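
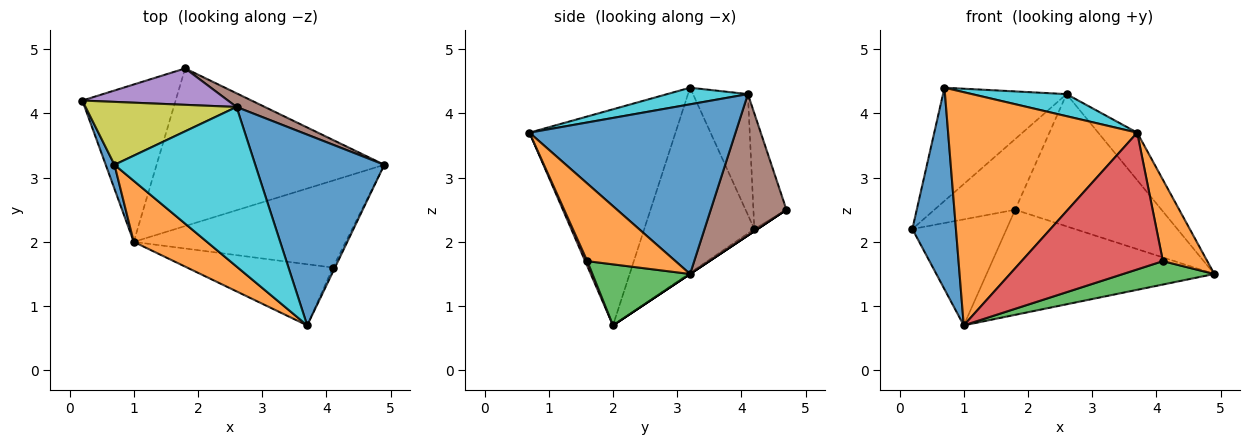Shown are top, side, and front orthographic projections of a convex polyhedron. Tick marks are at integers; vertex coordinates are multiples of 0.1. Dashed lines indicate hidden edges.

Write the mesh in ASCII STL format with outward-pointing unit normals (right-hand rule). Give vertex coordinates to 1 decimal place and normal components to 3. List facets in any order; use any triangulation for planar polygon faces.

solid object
 facet normal 0.787 0.149 0.599
  outer loop
   vertex 2.6 4.1 4.3
   vertex 3.7 0.7 3.7
   vertex 4.9 3.2 1.5
  endloop
 endfacet
 facet normal 0.893 -0.449 -0.024
  outer loop
   vertex 4.1 1.6 1.7
   vertex 4.9 3.2 1.5
   vertex 3.7 0.7 3.7
  endloop
 endfacet
 facet normal 0.268 -0.250 -0.930
  outer loop
   vertex 4.1 1.6 1.7
   vertex 1.0 2.0 0.7
   vertex 4.9 3.2 1.5
  endloop
 endfacet
 facet normal 0.014 -0.913 -0.408
  outer loop
   vertex 4.1 1.6 1.7
   vertex 3.7 0.7 3.7
   vertex 1.0 2.0 0.7
  endloop
 endfacet
 facet normal -0.342 0.835 0.430
  outer loop
   vertex 1.8 4.7 2.5
   vertex 0.2 4.2 2.2
   vertex 2.6 4.1 4.3
  endloop
 endfacet
 facet normal 0.457 0.884 0.091
  outer loop
   vertex 1.8 4.7 2.5
   vertex 2.6 4.1 4.3
   vertex 4.9 3.2 1.5
  endloop
 endfacet
 facet normal -0.019 0.558 -0.829
  outer loop
   vertex 1.8 4.7 2.5
   vertex 1.0 2.0 0.7
   vertex 0.2 4.2 2.2
  endloop
 endfacet
 facet normal 0.000 0.555 -0.832
  outer loop
   vertex 1.8 4.7 2.5
   vertex 4.9 3.2 1.5
   vertex 1.0 2.0 0.7
  endloop
 endfacet
 facet normal -0.362 0.815 0.453
  outer loop
   vertex 0.7 3.2 4.4
   vertex 2.6 4.1 4.3
   vertex 0.2 4.2 2.2
  endloop
 endfacet
 facet normal 0.116 -0.136 0.984
  outer loop
   vertex 0.7 3.2 4.4
   vertex 3.7 0.7 3.7
   vertex 2.6 4.1 4.3
  endloop
 endfacet
 facet normal -0.929 -0.368 0.044
  outer loop
   vertex 0.7 3.2 4.4
   vertex 0.2 4.2 2.2
   vertex 1.0 2.0 0.7
  endloop
 endfacet
 facet normal -0.599 -0.775 0.203
  outer loop
   vertex 0.7 3.2 4.4
   vertex 1.0 2.0 0.7
   vertex 3.7 0.7 3.7
  endloop
 endfacet
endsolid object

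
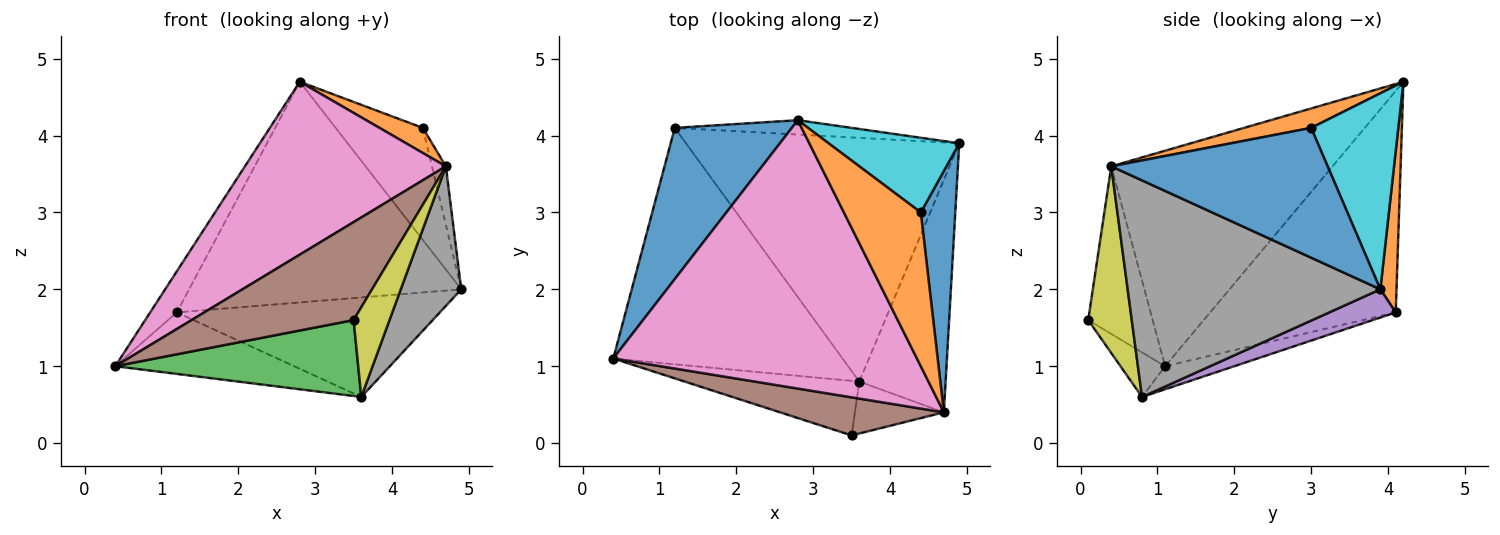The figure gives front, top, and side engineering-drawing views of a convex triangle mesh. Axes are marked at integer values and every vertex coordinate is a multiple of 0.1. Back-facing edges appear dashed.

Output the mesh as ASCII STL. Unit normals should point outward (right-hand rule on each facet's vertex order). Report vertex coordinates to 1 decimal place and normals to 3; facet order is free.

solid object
 facet normal -0.877 0.126 0.464
  outer loop
   vertex 1.2 4.1 1.7
   vertex 0.4 1.1 1.0
   vertex 2.8 4.2 4.7
  endloop
 endfacet
 facet normal 0.059 0.996 -0.065
  outer loop
   vertex 1.2 4.1 1.7
   vertex 2.8 4.2 4.7
   vertex 4.9 3.9 2.0
  endloop
 endfacet
 facet normal -0.147 -0.803 -0.577
  outer loop
   vertex 3.6 0.8 0.6
   vertex 3.5 0.1 1.6
   vertex 0.4 1.1 1.0
  endloop
 endfacet
 facet normal -0.097 0.251 -0.963
  outer loop
   vertex 3.6 0.8 0.6
   vertex 0.4 1.1 1.0
   vertex 1.2 4.1 1.7
  endloop
 endfacet
 facet normal 0.095 0.376 -0.922
  outer loop
   vertex 3.6 0.8 0.6
   vertex 1.2 4.1 1.7
   vertex 4.9 3.9 2.0
  endloop
 endfacet
 facet normal -0.348 -0.874 0.340
  outer loop
   vertex 4.7 0.4 3.6
   vertex 0.4 1.1 1.0
   vertex 3.5 0.1 1.6
  endloop
 endfacet
 facet normal -0.512 -0.465 0.722
  outer loop
   vertex 4.7 0.4 3.6
   vertex 2.8 4.2 4.7
   vertex 0.4 1.1 1.0
  endloop
 endfacet
 facet normal 0.907 -0.217 -0.361
  outer loop
   vertex 4.7 0.4 3.6
   vertex 3.6 0.8 0.6
   vertex 4.9 3.9 2.0
  endloop
 endfacet
 facet normal 0.724 -0.597 -0.345
  outer loop
   vertex 4.7 0.4 3.6
   vertex 3.5 0.1 1.6
   vertex 3.6 0.8 0.6
  endloop
 endfacet
 facet normal 0.640 0.640 0.426
  outer loop
   vertex 4.4 3.0 4.1
   vertex 4.9 3.9 2.0
   vertex 2.8 4.2 4.7
  endloop
 endfacet
 facet normal 0.965 0.062 0.256
  outer loop
   vertex 4.4 3.0 4.1
   vertex 4.7 0.4 3.6
   vertex 4.9 3.9 2.0
  endloop
 endfacet
 facet normal 0.242 -0.156 0.958
  outer loop
   vertex 4.4 3.0 4.1
   vertex 2.8 4.2 4.7
   vertex 4.7 0.4 3.6
  endloop
 endfacet
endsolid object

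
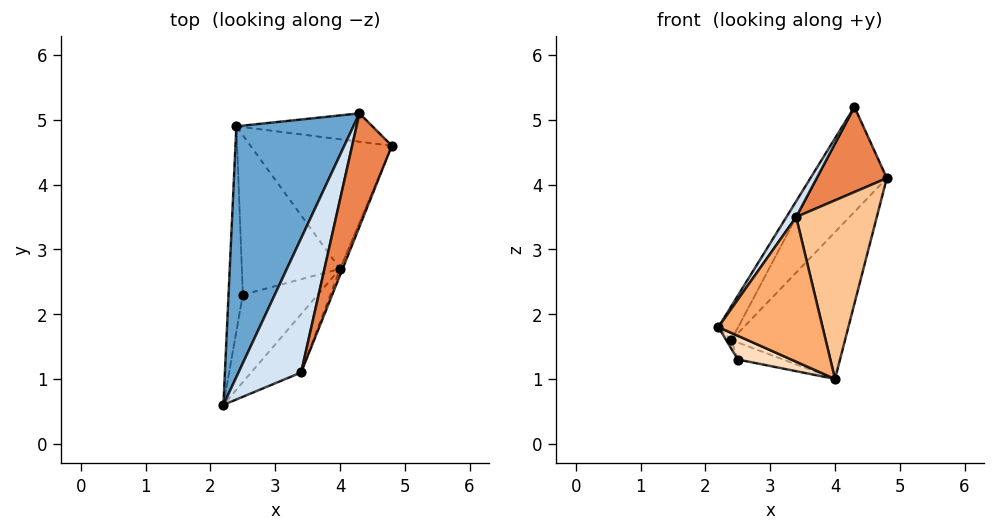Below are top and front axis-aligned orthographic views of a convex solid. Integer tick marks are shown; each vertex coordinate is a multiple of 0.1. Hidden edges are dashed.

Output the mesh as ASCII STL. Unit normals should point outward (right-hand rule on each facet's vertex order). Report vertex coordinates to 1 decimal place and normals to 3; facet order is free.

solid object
 facet normal -0.884 0.063 0.463
  outer loop
   vertex 2.4 4.9 1.6
   vertex 2.2 0.6 1.8
   vertex 4.3 5.1 5.2
  endloop
 endfacet
 facet normal 0.365 0.899 -0.243
  outer loop
   vertex 2.4 4.9 1.6
   vertex 4.3 5.1 5.2
   vertex 4.8 4.6 4.1
  endloop
 endfacet
 facet normal 0.616 0.590 -0.521
  outer loop
   vertex 2.4 4.9 1.6
   vertex 4.8 4.6 4.1
   vertex 4.0 2.7 1.0
  endloop
 endfacet
 facet normal -0.805 -0.069 0.589
  outer loop
   vertex 3.4 1.1 3.5
   vertex 4.3 5.1 5.2
   vertex 2.2 0.6 1.8
  endloop
 endfacet
 facet normal 0.757 -0.392 0.522
  outer loop
   vertex 3.4 1.1 3.5
   vertex 4.8 4.6 4.1
   vertex 4.3 5.1 5.2
  endloop
 endfacet
 facet normal 0.675 -0.684 -0.276
  outer loop
   vertex 3.4 1.1 3.5
   vertex 2.2 0.6 1.8
   vertex 4.0 2.7 1.0
  endloop
 endfacet
 facet normal 0.929 -0.369 -0.013
  outer loop
   vertex 3.4 1.1 3.5
   vertex 4.0 2.7 1.0
   vertex 4.8 4.6 4.1
  endloop
 endfacet
 facet normal -0.122 -0.260 -0.958
  outer loop
   vertex 2.5 2.3 1.3
   vertex 4.0 2.7 1.0
   vertex 2.2 0.6 1.8
  endloop
 endfacet
 facet normal -0.885 0.020 -0.465
  outer loop
   vertex 2.5 2.3 1.3
   vertex 2.2 0.6 1.8
   vertex 2.4 4.9 1.6
  endloop
 endfacet
 facet normal -0.221 0.103 -0.970
  outer loop
   vertex 2.5 2.3 1.3
   vertex 2.4 4.9 1.6
   vertex 4.0 2.7 1.0
  endloop
 endfacet
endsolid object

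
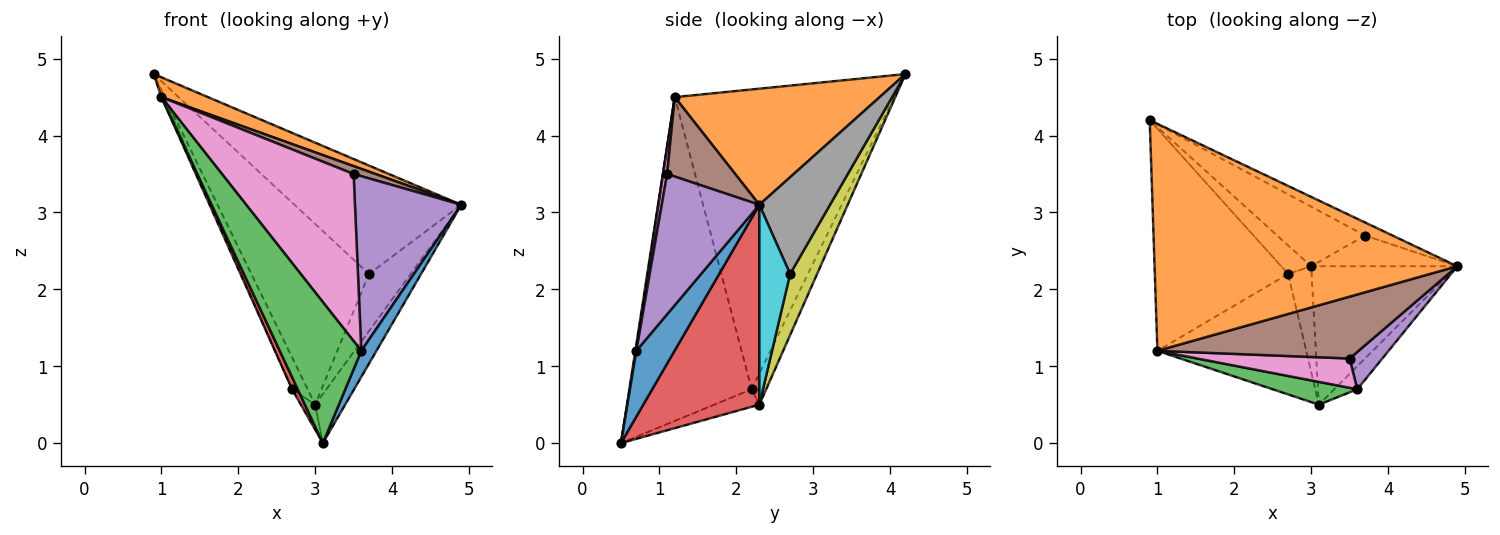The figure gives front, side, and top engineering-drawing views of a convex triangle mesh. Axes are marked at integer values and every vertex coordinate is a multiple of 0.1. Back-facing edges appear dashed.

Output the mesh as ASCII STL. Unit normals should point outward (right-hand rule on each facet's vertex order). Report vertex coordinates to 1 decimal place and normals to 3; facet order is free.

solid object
 facet normal 0.884 -0.350 -0.310
  outer loop
   vertex 3.6 0.7 1.2
   vertex 3.1 0.5 0.0
   vertex 4.9 2.3 3.1
  endloop
 endfacet
 facet normal 0.357 -0.081 0.931
  outer loop
   vertex 1.0 1.2 4.5
   vertex 4.9 2.3 3.1
   vertex 0.9 4.2 4.8
  endloop
 endfacet
 facet normal 0.012 -0.987 0.159
  outer loop
   vertex 1.0 1.2 4.5
   vertex 3.1 0.5 0.0
   vertex 3.6 0.7 1.2
  endloop
 endfacet
 facet normal 0.790 0.204 -0.578
  outer loop
   vertex 3.0 2.3 0.5
   vertex 4.9 2.3 3.1
   vertex 3.1 0.5 0.0
  endloop
 endfacet
 facet normal 0.668 -0.728 0.156
  outer loop
   vertex 3.5 1.1 3.5
   vertex 3.6 0.7 1.2
   vertex 4.9 2.3 3.1
  endloop
 endfacet
 facet normal 0.365 -0.118 0.924
  outer loop
   vertex 3.5 1.1 3.5
   vertex 4.9 2.3 3.1
   vertex 1.0 1.2 4.5
  endloop
 endfacet
 facet normal 0.030 -0.985 0.173
  outer loop
   vertex 3.5 1.1 3.5
   vertex 1.0 1.2 4.5
   vertex 3.6 0.7 1.2
  endloop
 endfacet
 facet normal 0.388 0.915 -0.110
  outer loop
   vertex 3.7 2.7 2.2
   vertex 0.9 4.2 4.8
   vertex 4.9 2.3 3.1
  endloop
 endfacet
 facet normal 0.213 0.928 -0.306
  outer loop
   vertex 3.7 2.7 2.2
   vertex 3.0 2.3 0.5
   vertex 0.9 4.2 4.8
  endloop
 endfacet
 facet normal 0.545 0.738 -0.398
  outer loop
   vertex 3.7 2.7 2.2
   vertex 4.9 2.3 3.1
   vertex 3.0 2.3 0.5
  endloop
 endfacet
 facet normal -0.570 0.612 -0.549
  outer loop
   vertex 2.7 2.2 0.7
   vertex 0.9 4.2 4.8
   vertex 3.0 2.3 0.5
  endloop
 endfacet
 facet normal -0.587 0.186 -0.788
  outer loop
   vertex 2.7 2.2 0.7
   vertex 3.0 2.3 0.5
   vertex 3.1 0.5 0.0
  endloop
 endfacet
 facet normal -0.914 0.010 -0.406
  outer loop
   vertex 2.7 2.2 0.7
   vertex 1.0 1.2 4.5
   vertex 0.9 4.2 4.8
  endloop
 endfacet
 facet normal -0.908 -0.042 -0.417
  outer loop
   vertex 2.7 2.2 0.7
   vertex 3.1 0.5 0.0
   vertex 1.0 1.2 4.5
  endloop
 endfacet
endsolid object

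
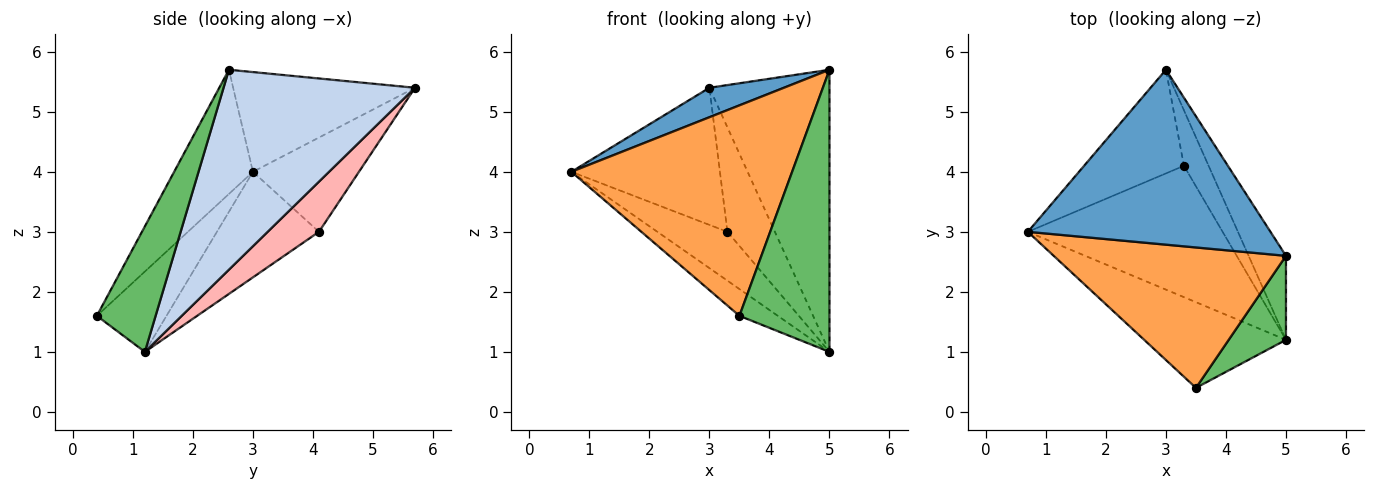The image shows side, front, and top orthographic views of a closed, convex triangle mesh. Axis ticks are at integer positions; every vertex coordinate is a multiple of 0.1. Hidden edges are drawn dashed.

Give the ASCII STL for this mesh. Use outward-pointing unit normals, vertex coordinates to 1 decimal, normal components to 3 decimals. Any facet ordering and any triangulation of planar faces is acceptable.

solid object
 facet normal -0.376 -0.154 0.914
  outer loop
   vertex 3.0 5.7 5.4
   vertex 0.7 3.0 4.0
   vertex 5.0 2.6 5.7
  endloop
 endfacet
 facet normal 0.837 0.525 -0.156
  outer loop
   vertex 5.0 1.2 1.0
   vertex 3.0 5.7 5.4
   vertex 5.0 2.6 5.7
  endloop
 endfacet
 facet normal -0.285 -0.797 0.532
  outer loop
   vertex 3.5 0.4 1.6
   vertex 5.0 2.6 5.7
   vertex 0.7 3.0 4.0
  endloop
 endfacet
 facet normal -0.476 0.263 -0.839
  outer loop
   vertex 3.5 0.4 1.6
   vertex 0.7 3.0 4.0
   vertex 5.0 1.2 1.0
  endloop
 endfacet
 facet normal 0.530 -0.813 0.242
  outer loop
   vertex 3.5 0.4 1.6
   vertex 5.0 1.2 1.0
   vertex 5.0 2.6 5.7
  endloop
 endfacet
 facet normal -0.495 0.693 -0.524
  outer loop
   vertex 3.3 4.1 3.0
   vertex 0.7 3.0 4.0
   vertex 3.0 5.7 5.4
  endloop
 endfacet
 facet normal -0.453 0.311 -0.836
  outer loop
   vertex 3.3 4.1 3.0
   vertex 5.0 1.2 1.0
   vertex 0.7 3.0 4.0
  endloop
 endfacet
 facet normal 0.690 0.639 -0.340
  outer loop
   vertex 3.3 4.1 3.0
   vertex 3.0 5.7 5.4
   vertex 5.0 1.2 1.0
  endloop
 endfacet
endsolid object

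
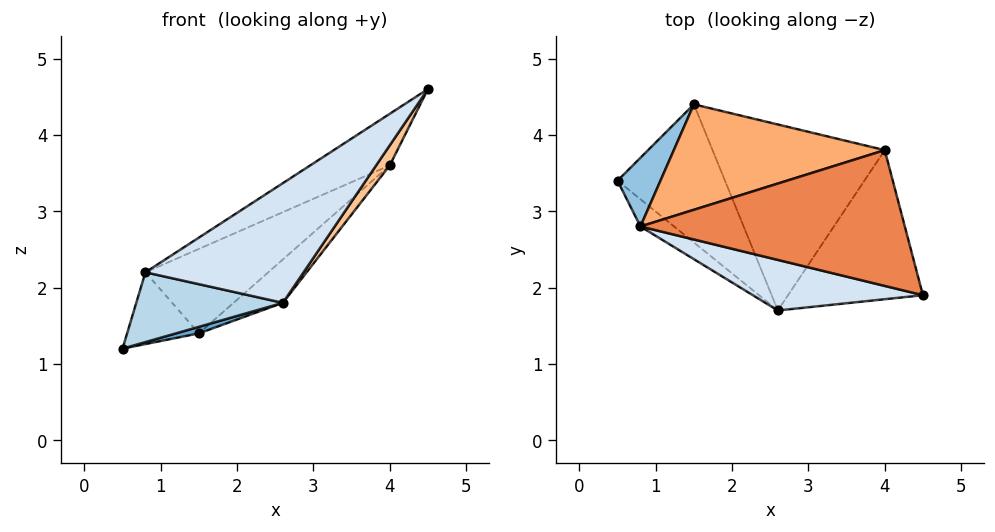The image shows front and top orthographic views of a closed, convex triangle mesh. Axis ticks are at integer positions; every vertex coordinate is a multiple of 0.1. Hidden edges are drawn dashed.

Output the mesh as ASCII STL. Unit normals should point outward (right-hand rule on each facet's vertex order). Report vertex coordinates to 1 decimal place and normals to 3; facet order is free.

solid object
 facet normal 0.240 -0.046 -0.970
  outer loop
   vertex 2.6 1.7 1.8
   vertex 0.5 3.4 1.2
   vertex 1.5 4.4 1.4
  endloop
 endfacet
 facet normal -0.652 0.547 0.524
  outer loop
   vertex 0.8 2.8 2.2
   vertex 1.5 4.4 1.4
   vertex 0.5 3.4 1.2
  endloop
 endfacet
 facet normal -0.545 -0.781 -0.305
  outer loop
   vertex 0.8 2.8 2.2
   vertex 0.5 3.4 1.2
   vertex 2.6 1.7 1.8
  endloop
 endfacet
 facet normal -0.430 -0.832 0.351
  outer loop
   vertex 0.8 2.8 2.2
   vertex 2.6 1.7 1.8
   vertex 4.5 1.9 4.6
  endloop
 endfacet
 facet normal -0.461 0.315 0.829
  outer loop
   vertex 4.0 3.8 3.6
   vertex 0.8 2.8 2.2
   vertex 4.5 1.9 4.6
  endloop
 endfacet
 facet normal -0.473 0.551 0.688
  outer loop
   vertex 4.0 3.8 3.6
   vertex 1.5 4.4 1.4
   vertex 0.8 2.8 2.2
  endloop
 endfacet
 facet normal 0.828 -0.075 -0.556
  outer loop
   vertex 4.0 3.8 3.6
   vertex 4.5 1.9 4.6
   vertex 2.6 1.7 1.8
  endloop
 endfacet
 facet normal 0.674 0.168 -0.720
  outer loop
   vertex 4.0 3.8 3.6
   vertex 2.6 1.7 1.8
   vertex 1.5 4.4 1.4
  endloop
 endfacet
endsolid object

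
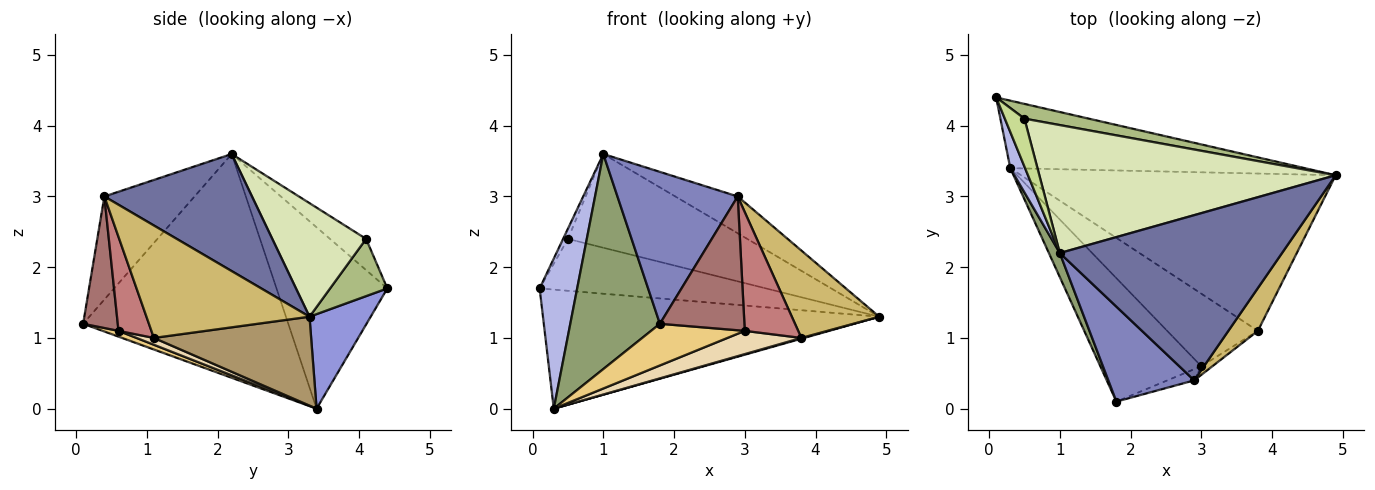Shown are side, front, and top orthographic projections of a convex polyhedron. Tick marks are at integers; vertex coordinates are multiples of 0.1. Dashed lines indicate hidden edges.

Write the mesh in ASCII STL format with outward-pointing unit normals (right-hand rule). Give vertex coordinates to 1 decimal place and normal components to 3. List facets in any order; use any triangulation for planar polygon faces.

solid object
 facet normal 0.457 0.193 0.868
  outer loop
   vertex 2.9 0.4 3.0
   vertex 4.9 3.3 1.3
   vertex 1.0 2.2 3.6
  endloop
 endfacet
 facet normal -0.537 -0.716 0.447
  outer loop
   vertex 2.9 0.4 3.0
   vertex 1.0 2.2 3.6
   vertex 1.8 0.1 1.2
  endloop
 endfacet
 facet normal 0.156 0.859 -0.487
  outer loop
   vertex 0.3 3.4 0.0
   vertex 0.1 4.4 1.7
   vertex 4.9 3.3 1.3
  endloop
 endfacet
 facet normal -0.944 -0.320 0.077
  outer loop
   vertex 0.3 3.4 0.0
   vertex 1.0 2.2 3.6
   vertex 0.1 4.4 1.7
  endloop
 endfacet
 facet normal -0.915 -0.400 0.045
  outer loop
   vertex 0.3 3.4 0.0
   vertex 1.8 0.1 1.2
   vertex 1.0 2.2 3.6
  endloop
 endfacet
 facet normal 0.236 0.935 0.266
  outer loop
   vertex 0.5 4.1 2.4
   vertex 4.9 3.3 1.3
   vertex 0.1 4.4 1.7
  endloop
 endfacet
 facet normal -0.841 0.113 0.529
  outer loop
   vertex 0.5 4.1 2.4
   vertex 0.1 4.4 1.7
   vertex 1.0 2.2 3.6
  endloop
 endfacet
 facet normal 0.295 0.565 0.771
  outer loop
   vertex 0.5 4.1 2.4
   vertex 1.0 2.2 3.6
   vertex 4.9 3.3 1.3
  endloop
 endfacet
 facet normal 0.272 -0.005 -0.962
  outer loop
   vertex 3.8 1.1 1.0
   vertex 0.3 3.4 0.0
   vertex 4.9 3.3 1.3
  endloop
 endfacet
 facet normal 0.859 -0.460 0.225
  outer loop
   vertex 3.8 1.1 1.0
   vertex 4.9 3.3 1.3
   vertex 2.9 0.4 3.0
  endloop
 endfacet
 facet normal 0.054 -0.319 -0.946
  outer loop
   vertex 3.0 0.6 1.1
   vertex 1.8 0.1 1.2
   vertex 0.3 3.4 0.0
  endloop
 endfacet
 facet normal 0.071 -0.304 -0.950
  outer loop
   vertex 3.0 0.6 1.1
   vertex 0.3 3.4 0.0
   vertex 3.8 1.1 1.0
  endloop
 endfacet
 facet normal 0.378 -0.923 -0.077
  outer loop
   vertex 3.0 0.6 1.1
   vertex 2.9 0.4 3.0
   vertex 1.8 0.1 1.2
  endloop
 endfacet
 facet normal 0.523 -0.850 -0.062
  outer loop
   vertex 3.0 0.6 1.1
   vertex 3.8 1.1 1.0
   vertex 2.9 0.4 3.0
  endloop
 endfacet
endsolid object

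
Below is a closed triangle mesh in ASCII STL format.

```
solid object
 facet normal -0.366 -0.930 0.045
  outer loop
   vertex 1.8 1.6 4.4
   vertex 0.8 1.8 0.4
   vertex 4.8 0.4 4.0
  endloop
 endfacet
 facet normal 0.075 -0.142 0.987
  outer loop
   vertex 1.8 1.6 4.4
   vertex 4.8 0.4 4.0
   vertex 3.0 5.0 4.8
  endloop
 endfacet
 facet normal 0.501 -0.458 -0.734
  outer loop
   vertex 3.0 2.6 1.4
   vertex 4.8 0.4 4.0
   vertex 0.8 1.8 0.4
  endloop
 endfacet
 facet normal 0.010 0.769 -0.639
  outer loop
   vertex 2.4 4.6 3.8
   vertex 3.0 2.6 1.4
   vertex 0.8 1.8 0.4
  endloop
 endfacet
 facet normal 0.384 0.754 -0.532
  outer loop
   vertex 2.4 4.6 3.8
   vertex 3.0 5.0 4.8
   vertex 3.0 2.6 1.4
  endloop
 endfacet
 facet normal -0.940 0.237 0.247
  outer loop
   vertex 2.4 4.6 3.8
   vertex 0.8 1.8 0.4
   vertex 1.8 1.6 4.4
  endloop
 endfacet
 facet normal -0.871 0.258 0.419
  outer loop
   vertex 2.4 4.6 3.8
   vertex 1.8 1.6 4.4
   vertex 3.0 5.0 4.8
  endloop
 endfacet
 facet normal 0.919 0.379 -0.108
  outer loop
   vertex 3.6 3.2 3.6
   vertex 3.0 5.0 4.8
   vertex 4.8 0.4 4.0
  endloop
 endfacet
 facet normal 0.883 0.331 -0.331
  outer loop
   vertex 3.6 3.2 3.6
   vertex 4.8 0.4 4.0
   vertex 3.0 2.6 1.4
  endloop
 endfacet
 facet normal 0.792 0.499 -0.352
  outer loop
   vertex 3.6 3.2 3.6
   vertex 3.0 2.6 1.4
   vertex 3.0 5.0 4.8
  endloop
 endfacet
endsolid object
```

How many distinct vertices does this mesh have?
7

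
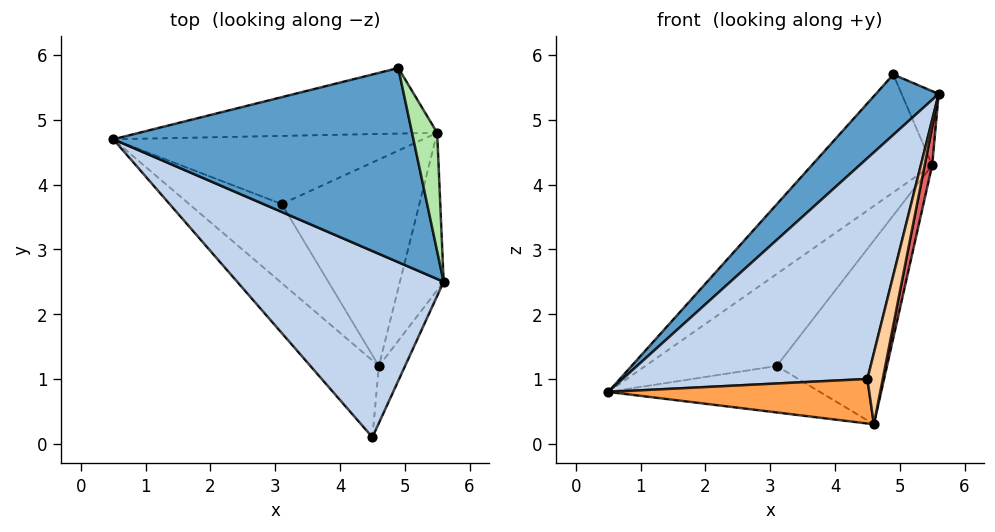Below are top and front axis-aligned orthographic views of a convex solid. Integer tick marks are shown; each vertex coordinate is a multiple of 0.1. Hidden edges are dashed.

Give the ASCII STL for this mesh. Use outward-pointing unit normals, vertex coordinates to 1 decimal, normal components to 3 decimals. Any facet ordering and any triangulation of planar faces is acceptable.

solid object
 facet normal -0.703 -0.211 0.679
  outer loop
   vertex 4.9 5.8 5.7
   vertex 0.5 4.7 0.8
   vertex 5.6 2.5 5.4
  endloop
 endfacet
 facet normal -0.674 -0.565 0.477
  outer loop
   vertex 4.5 0.1 1.0
   vertex 5.6 2.5 5.4
   vertex 0.5 4.7 0.8
  endloop
 endfacet
 facet normal -0.471 -0.443 -0.763
  outer loop
   vertex 4.5 0.1 1.0
   vertex 0.5 4.7 0.8
   vertex 4.6 1.2 0.3
  endloop
 endfacet
 facet normal 0.973 -0.181 -0.145
  outer loop
   vertex 4.5 0.1 1.0
   vertex 4.6 1.2 0.3
   vertex 5.6 2.5 5.4
  endloop
 endfacet
 facet normal 0.307 0.832 -0.462
  outer loop
   vertex 5.5 4.8 4.3
   vertex 0.5 4.7 0.8
   vertex 4.9 5.8 5.7
  endloop
 endfacet
 facet normal 0.944 0.175 0.280
  outer loop
   vertex 5.5 4.8 4.3
   vertex 4.9 5.8 5.7
   vertex 5.6 2.5 5.4
  endloop
 endfacet
 facet normal 0.982 -0.044 -0.181
  outer loop
   vertex 5.5 4.8 4.3
   vertex 5.6 2.5 5.4
   vertex 4.6 1.2 0.3
  endloop
 endfacet
 facet normal 0.311 0.482 -0.819
  outer loop
   vertex 3.1 3.7 1.2
   vertex 4.6 1.2 0.3
   vertex 0.5 4.7 0.8
  endloop
 endfacet
 facet normal 0.372 0.746 -0.553
  outer loop
   vertex 3.1 3.7 1.2
   vertex 0.5 4.7 0.8
   vertex 5.5 4.8 4.3
  endloop
 endfacet
 facet normal 0.551 0.555 -0.623
  outer loop
   vertex 3.1 3.7 1.2
   vertex 5.5 4.8 4.3
   vertex 4.6 1.2 0.3
  endloop
 endfacet
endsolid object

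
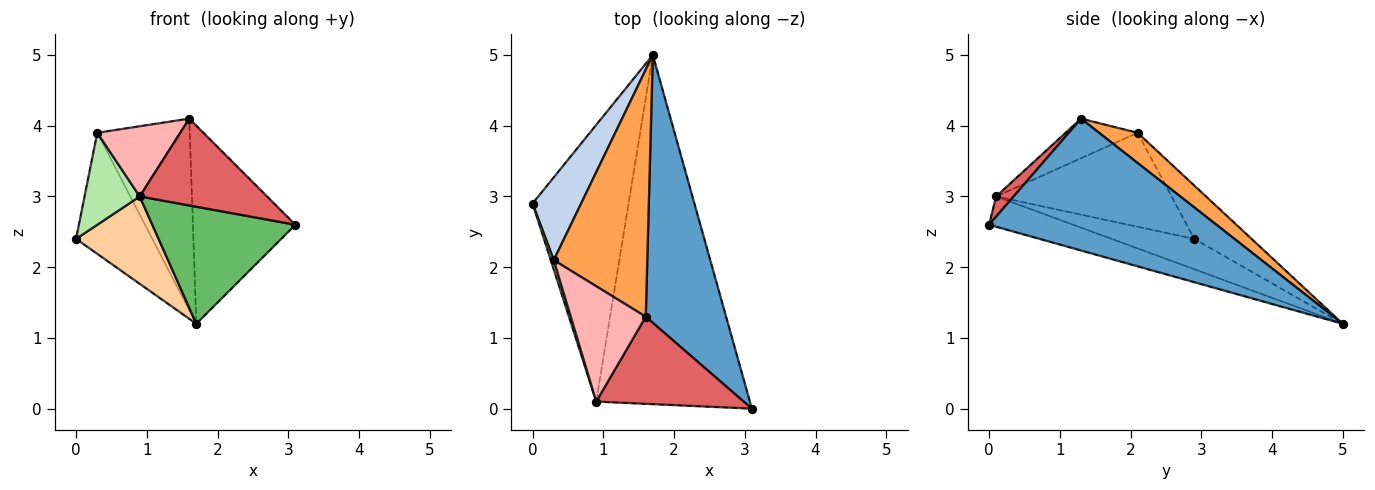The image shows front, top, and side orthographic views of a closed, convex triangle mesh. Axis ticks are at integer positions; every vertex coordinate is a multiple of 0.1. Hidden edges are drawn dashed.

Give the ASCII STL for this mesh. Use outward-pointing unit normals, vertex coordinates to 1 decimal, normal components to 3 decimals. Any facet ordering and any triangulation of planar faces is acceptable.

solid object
 facet normal 0.797 0.359 0.486
  outer loop
   vertex 1.6 1.3 4.1
   vertex 3.1 0.0 2.6
   vertex 1.7 5.0 1.2
  endloop
 endfacet
 facet normal -0.528 0.701 0.479
  outer loop
   vertex 0.3 2.1 3.9
   vertex 1.7 5.0 1.2
   vertex 0.0 2.9 2.4
  endloop
 endfacet
 facet normal 0.247 0.594 0.766
  outer loop
   vertex 0.3 2.1 3.9
   vertex 1.6 1.3 4.1
   vertex 1.7 5.0 1.2
  endloop
 endfacet
 facet normal -0.288 -0.288 -0.913
  outer loop
   vertex 0.9 0.1 3.0
   vertex 0.0 2.9 2.4
   vertex 1.7 5.0 1.2
  endloop
 endfacet
 facet normal -0.184 -0.312 -0.932
  outer loop
   vertex 0.9 0.1 3.0
   vertex 1.7 5.0 1.2
   vertex 3.1 0.0 2.6
  endloop
 endfacet
 facet normal -0.953 -0.300 0.031
  outer loop
   vertex 0.9 0.1 3.0
   vertex 0.3 2.1 3.9
   vertex 0.0 2.9 2.4
  endloop
 endfacet
 facet normal 0.096 -0.703 0.705
  outer loop
   vertex 0.9 0.1 3.0
   vertex 3.1 0.0 2.6
   vertex 1.6 1.3 4.1
  endloop
 endfacet
 facet normal -0.411 -0.474 0.779
  outer loop
   vertex 0.9 0.1 3.0
   vertex 1.6 1.3 4.1
   vertex 0.3 2.1 3.9
  endloop
 endfacet
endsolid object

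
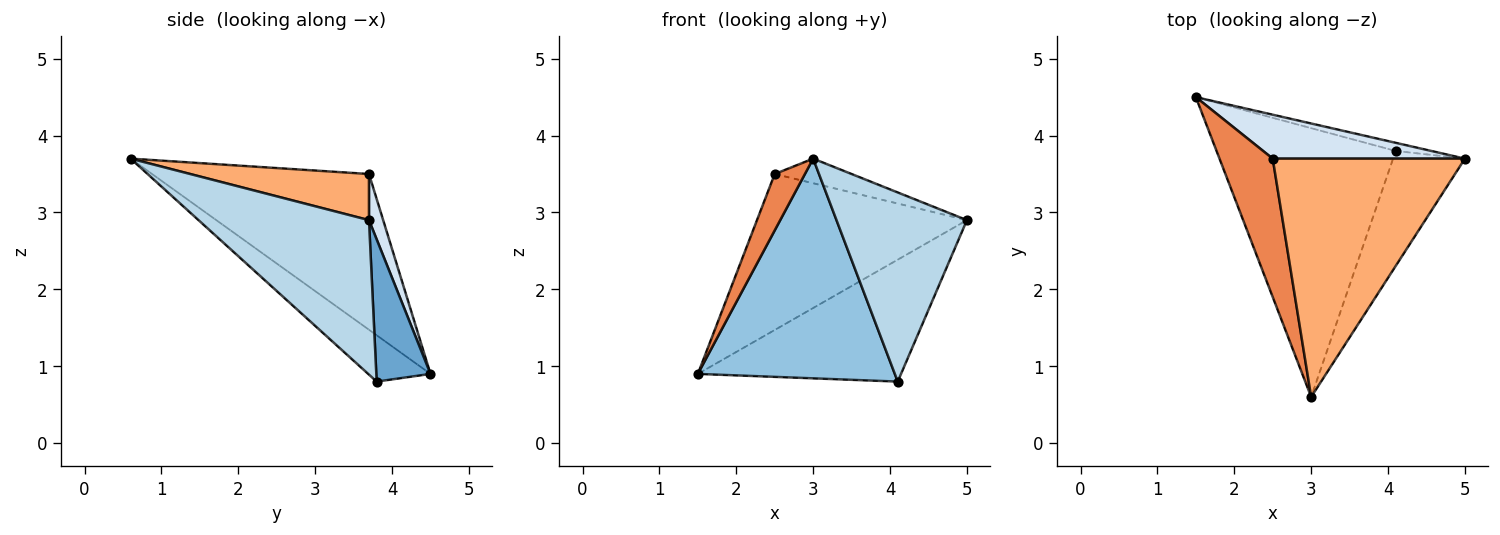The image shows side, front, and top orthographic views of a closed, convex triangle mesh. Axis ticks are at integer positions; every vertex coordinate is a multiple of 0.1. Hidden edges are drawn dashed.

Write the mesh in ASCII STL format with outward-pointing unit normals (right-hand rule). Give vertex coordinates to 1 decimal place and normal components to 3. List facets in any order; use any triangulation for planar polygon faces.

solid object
 facet normal 0.257 0.964 -0.064
  outer loop
   vertex 4.1 3.8 0.8
   vertex 1.5 4.5 0.9
   vertex 5.0 3.7 2.9
  endloop
 endfacet
 facet normal -0.196 -0.621 -0.759
  outer loop
   vertex 4.1 3.8 0.8
   vertex 3.0 0.6 3.7
   vertex 1.5 4.5 0.9
  endloop
 endfacet
 facet normal 0.745 -0.570 -0.346
  outer loop
   vertex 4.1 3.8 0.8
   vertex 5.0 3.7 2.9
   vertex 3.0 0.6 3.7
  endloop
 endfacet
 facet normal 0.065 0.961 0.271
  outer loop
   vertex 2.5 3.7 3.5
   vertex 5.0 3.7 2.9
   vertex 1.5 4.5 0.9
  endloop
 endfacet
 facet normal -0.938 -0.131 0.321
  outer loop
   vertex 2.5 3.7 3.5
   vertex 1.5 4.5 0.9
   vertex 3.0 0.6 3.7
  endloop
 endfacet
 facet normal 0.232 0.100 0.968
  outer loop
   vertex 2.5 3.7 3.5
   vertex 3.0 0.6 3.7
   vertex 5.0 3.7 2.9
  endloop
 endfacet
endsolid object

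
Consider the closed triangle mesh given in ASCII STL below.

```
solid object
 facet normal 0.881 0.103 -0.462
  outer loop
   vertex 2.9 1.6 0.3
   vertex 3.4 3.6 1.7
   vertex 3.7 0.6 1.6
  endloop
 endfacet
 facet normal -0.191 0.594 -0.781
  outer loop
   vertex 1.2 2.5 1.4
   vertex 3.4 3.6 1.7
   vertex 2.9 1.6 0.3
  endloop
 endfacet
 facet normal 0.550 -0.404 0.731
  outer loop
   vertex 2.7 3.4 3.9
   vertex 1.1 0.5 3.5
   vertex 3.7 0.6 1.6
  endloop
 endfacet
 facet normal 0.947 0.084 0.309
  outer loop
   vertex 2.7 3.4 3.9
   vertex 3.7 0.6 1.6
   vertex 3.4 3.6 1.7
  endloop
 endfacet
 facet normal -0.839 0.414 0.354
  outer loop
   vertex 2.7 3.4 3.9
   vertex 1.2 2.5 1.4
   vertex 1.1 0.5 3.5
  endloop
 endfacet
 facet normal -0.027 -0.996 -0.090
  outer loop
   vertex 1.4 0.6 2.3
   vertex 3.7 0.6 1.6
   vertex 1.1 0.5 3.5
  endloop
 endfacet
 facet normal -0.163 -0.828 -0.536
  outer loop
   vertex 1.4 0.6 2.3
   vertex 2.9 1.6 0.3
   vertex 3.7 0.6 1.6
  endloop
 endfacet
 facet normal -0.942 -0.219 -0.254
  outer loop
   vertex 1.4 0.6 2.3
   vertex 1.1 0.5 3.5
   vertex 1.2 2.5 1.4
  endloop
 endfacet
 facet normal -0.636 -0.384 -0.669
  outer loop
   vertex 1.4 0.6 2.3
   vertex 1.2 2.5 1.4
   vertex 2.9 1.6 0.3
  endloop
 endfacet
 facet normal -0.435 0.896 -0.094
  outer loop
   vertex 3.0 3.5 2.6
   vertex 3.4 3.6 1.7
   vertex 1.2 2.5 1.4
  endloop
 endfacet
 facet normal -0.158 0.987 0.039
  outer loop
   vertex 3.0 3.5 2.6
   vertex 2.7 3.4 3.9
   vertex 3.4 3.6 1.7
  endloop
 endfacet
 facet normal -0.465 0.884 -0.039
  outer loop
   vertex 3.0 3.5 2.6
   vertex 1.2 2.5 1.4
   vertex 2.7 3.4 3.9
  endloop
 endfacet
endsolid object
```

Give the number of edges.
18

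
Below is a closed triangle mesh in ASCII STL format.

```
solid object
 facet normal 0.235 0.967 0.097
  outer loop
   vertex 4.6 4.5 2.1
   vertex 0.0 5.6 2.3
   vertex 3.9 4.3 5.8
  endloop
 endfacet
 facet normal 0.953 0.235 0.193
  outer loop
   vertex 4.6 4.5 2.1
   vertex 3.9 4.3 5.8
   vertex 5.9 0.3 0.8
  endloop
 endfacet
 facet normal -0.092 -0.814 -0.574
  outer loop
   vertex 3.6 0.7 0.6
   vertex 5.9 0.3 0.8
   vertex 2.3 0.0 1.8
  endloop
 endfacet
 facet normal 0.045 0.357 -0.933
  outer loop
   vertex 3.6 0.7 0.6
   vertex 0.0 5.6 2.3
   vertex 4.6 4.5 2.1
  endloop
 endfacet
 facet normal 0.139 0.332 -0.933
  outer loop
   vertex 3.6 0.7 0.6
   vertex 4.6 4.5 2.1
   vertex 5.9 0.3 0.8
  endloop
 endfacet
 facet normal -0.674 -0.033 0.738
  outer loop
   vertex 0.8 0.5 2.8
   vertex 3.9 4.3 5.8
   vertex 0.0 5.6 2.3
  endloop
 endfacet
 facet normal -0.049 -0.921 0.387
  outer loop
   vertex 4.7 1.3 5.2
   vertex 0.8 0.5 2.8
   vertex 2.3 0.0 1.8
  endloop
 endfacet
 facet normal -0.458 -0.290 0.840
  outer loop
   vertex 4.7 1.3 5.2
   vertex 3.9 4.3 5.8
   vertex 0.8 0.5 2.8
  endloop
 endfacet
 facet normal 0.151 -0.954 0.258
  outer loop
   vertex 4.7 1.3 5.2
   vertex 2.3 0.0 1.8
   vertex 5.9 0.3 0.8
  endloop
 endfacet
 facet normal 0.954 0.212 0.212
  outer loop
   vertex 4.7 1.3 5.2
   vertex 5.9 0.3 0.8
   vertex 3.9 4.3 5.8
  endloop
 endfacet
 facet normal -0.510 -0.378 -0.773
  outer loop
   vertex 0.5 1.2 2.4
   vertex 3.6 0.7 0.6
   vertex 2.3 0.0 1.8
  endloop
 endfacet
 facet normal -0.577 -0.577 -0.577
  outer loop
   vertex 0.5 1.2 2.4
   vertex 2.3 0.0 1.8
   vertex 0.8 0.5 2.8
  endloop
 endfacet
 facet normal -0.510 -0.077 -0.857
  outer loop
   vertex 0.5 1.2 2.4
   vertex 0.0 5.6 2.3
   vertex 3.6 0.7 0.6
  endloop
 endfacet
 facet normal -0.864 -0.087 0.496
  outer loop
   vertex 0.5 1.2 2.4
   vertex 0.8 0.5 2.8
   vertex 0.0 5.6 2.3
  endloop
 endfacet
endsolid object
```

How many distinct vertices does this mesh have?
9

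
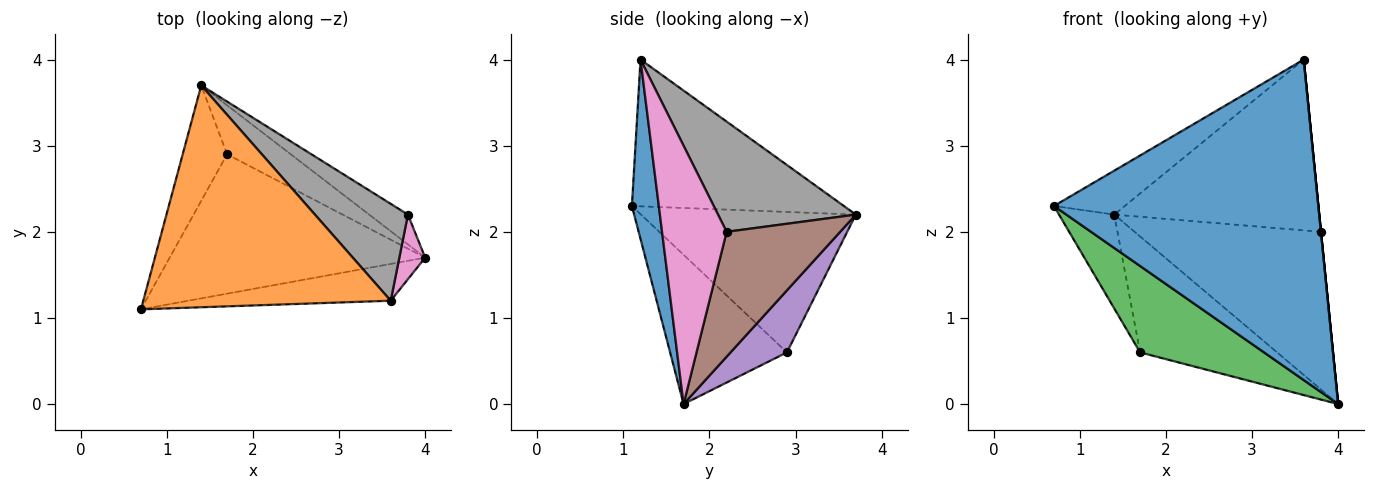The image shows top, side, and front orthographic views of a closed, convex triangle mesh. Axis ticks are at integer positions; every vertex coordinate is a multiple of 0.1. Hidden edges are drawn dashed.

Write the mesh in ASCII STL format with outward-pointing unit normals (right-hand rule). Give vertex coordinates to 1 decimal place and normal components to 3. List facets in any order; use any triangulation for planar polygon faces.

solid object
 facet normal 0.101 -0.988 -0.113
  outer loop
   vertex 3.6 1.2 4.0
   vertex 0.7 1.1 2.3
   vertex 4.0 1.7 0.0
  endloop
 endfacet
 facet normal -0.503 0.168 0.848
  outer loop
   vertex 3.6 1.2 4.0
   vertex 1.4 3.7 2.2
   vertex 0.7 1.1 2.3
  endloop
 endfacet
 facet normal -0.445 -0.472 -0.761
  outer loop
   vertex 1.7 2.9 0.6
   vertex 4.0 1.7 0.0
   vertex 0.7 1.1 2.3
  endloop
 endfacet
 facet normal -0.926 0.238 -0.293
  outer loop
   vertex 1.7 2.9 0.6
   vertex 0.7 1.1 2.3
   vertex 1.4 3.7 2.2
  endloop
 endfacet
 facet normal 0.354 0.861 -0.364
  outer loop
   vertex 1.7 2.9 0.6
   vertex 1.4 3.7 2.2
   vertex 4.0 1.7 0.0
  endloop
 endfacet
 facet normal 0.514 0.843 -0.159
  outer loop
   vertex 3.8 2.2 2.0
   vertex 4.0 1.7 0.0
   vertex 1.4 3.7 2.2
  endloop
 endfacet
 facet normal 0.995 0.000 0.100
  outer loop
   vertex 3.8 2.2 2.0
   vertex 3.6 1.2 4.0
   vertex 4.0 1.7 0.0
  endloop
 endfacet
 facet normal 0.505 0.751 0.426
  outer loop
   vertex 3.8 2.2 2.0
   vertex 1.4 3.7 2.2
   vertex 3.6 1.2 4.0
  endloop
 endfacet
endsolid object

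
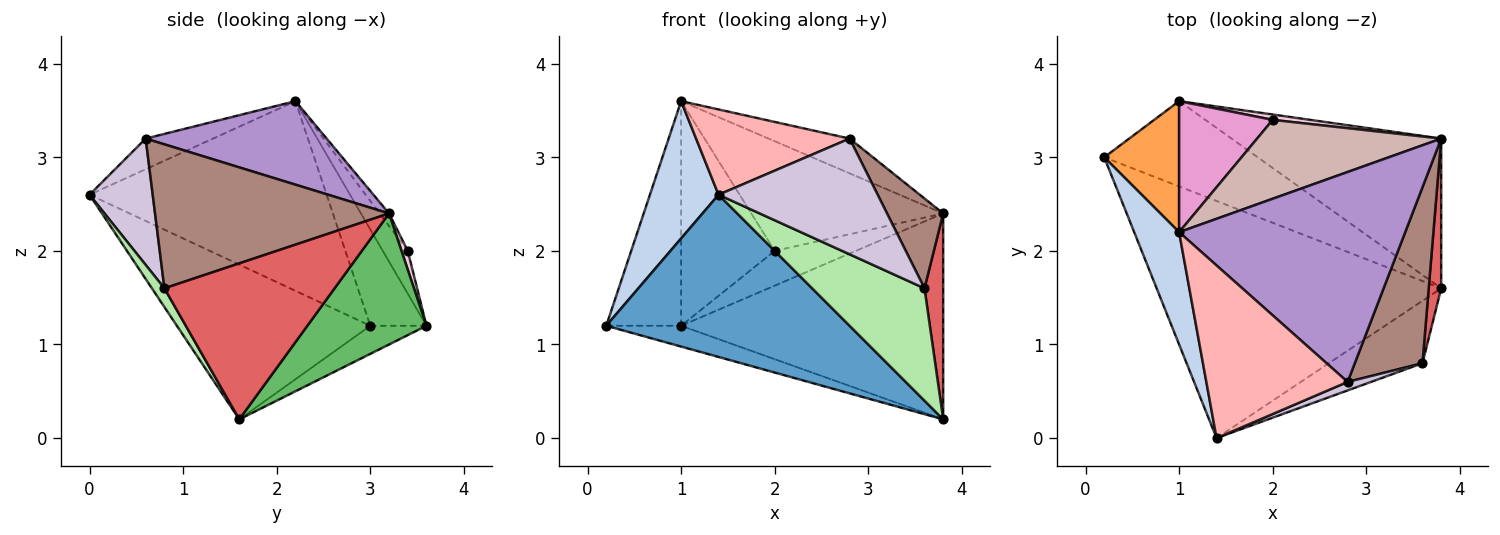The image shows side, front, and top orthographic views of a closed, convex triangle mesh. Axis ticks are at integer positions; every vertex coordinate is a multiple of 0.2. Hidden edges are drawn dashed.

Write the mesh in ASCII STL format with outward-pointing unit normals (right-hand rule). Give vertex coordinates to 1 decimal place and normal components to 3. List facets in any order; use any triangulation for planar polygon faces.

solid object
 facet normal -0.409 -0.515 -0.753
  outer loop
   vertex 1.4 0.0 2.6
   vertex 0.2 3.0 1.2
   vertex 3.8 1.6 0.2
  endloop
 endfacet
 facet normal -0.937 -0.271 0.222
  outer loop
   vertex 1.0 2.2 3.6
   vertex 0.2 3.0 1.2
   vertex 1.4 0.0 2.6
  endloop
 endfacet
 facet normal -0.544 0.725 0.423
  outer loop
   vertex 1.0 3.6 1.2
   vertex 0.2 3.0 1.2
   vertex 1.0 2.2 3.6
  endloop
 endfacet
 facet normal -0.175 0.233 -0.957
  outer loop
   vertex 1.0 3.6 1.2
   vertex 3.8 1.6 0.2
   vertex 0.2 3.0 1.2
  endloop
 endfacet
 facet normal 0.345 0.759 -0.552
  outer loop
   vertex 1.0 3.6 1.2
   vertex 3.8 3.2 2.4
   vertex 3.8 1.6 0.2
  endloop
 endfacet
 facet normal 0.097 -0.870 -0.483
  outer loop
   vertex 3.6 0.8 1.6
   vertex 1.4 0.0 2.6
   vertex 3.8 1.6 0.2
  endloop
 endfacet
 facet normal 0.991 -0.109 0.079
  outer loop
   vertex 3.6 0.8 1.6
   vertex 3.8 1.6 0.2
   vertex 3.8 3.2 2.4
  endloop
 endfacet
 facet normal -0.191 -0.435 0.880
  outer loop
   vertex 2.8 0.6 3.2
   vertex 1.0 2.2 3.6
   vertex 1.4 0.0 2.6
  endloop
 endfacet
 facet normal 0.342 0.154 0.927
  outer loop
   vertex 2.8 0.6 3.2
   vertex 3.8 3.2 2.4
   vertex 1.0 2.2 3.6
  endloop
 endfacet
 facet normal 0.368 -0.927 0.068
  outer loop
   vertex 2.8 0.6 3.2
   vertex 1.4 0.0 2.6
   vertex 3.6 0.8 1.6
  endloop
 endfacet
 facet normal 0.884 -0.212 0.416
  outer loop
   vertex 2.8 0.6 3.2
   vertex 3.6 0.8 1.6
   vertex 3.8 3.2 2.4
  endloop
 endfacet
 facet normal -0.040 0.811 0.584
  outer loop
   vertex 2.0 3.4 2.0
   vertex 1.0 2.2 3.6
   vertex 3.8 3.2 2.4
  endloop
 endfacet
 facet normal -0.224 0.842 0.491
  outer loop
   vertex 2.0 3.4 2.0
   vertex 1.0 3.6 1.2
   vertex 1.0 2.2 3.6
  endloop
 endfacet
 facet normal 0.076 0.986 0.152
  outer loop
   vertex 2.0 3.4 2.0
   vertex 3.8 3.2 2.4
   vertex 1.0 3.6 1.2
  endloop
 endfacet
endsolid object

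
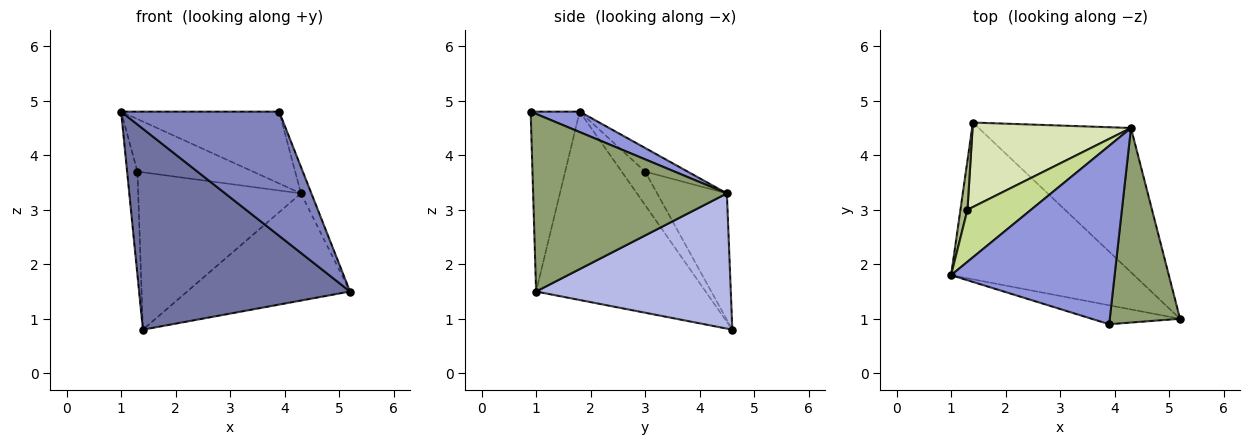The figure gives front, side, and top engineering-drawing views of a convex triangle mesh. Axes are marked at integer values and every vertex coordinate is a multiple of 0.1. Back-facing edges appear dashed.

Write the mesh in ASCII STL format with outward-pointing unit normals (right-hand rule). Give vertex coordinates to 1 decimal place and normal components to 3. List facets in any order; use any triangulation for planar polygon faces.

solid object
 facet normal -0.535 -0.666 -0.520
  outer loop
   vertex 1.4 4.6 0.8
   vertex 5.2 1.0 1.5
   vertex 1.0 1.8 4.8
  endloop
 endfacet
 facet normal -0.293 -0.945 -0.144
  outer loop
   vertex 3.9 0.9 4.8
   vertex 1.0 1.8 4.8
   vertex 5.2 1.0 1.5
  endloop
 endfacet
 facet normal 0.115 0.371 0.921
  outer loop
   vertex 4.3 4.5 3.3
   vertex 1.0 1.8 4.8
   vertex 3.9 0.9 4.8
  endloop
 endfacet
 facet normal 0.580 0.485 -0.654
  outer loop
   vertex 4.3 4.5 3.3
   vertex 5.2 1.0 1.5
   vertex 1.4 4.6 0.8
  endloop
 endfacet
 facet normal 0.929 0.050 0.367
  outer loop
   vertex 4.3 4.5 3.3
   vertex 3.9 0.9 4.8
   vertex 5.2 1.0 1.5
  endloop
 endfacet
 facet normal -0.898 0.397 0.188
  outer loop
   vertex 1.3 3.0 3.7
   vertex 1.4 4.6 0.8
   vertex 1.0 1.8 4.8
  endloop
 endfacet
 facet normal -0.253 0.687 0.681
  outer loop
   vertex 1.3 3.0 3.7
   vertex 1.0 1.8 4.8
   vertex 4.3 4.5 3.3
  endloop
 endfacet
 facet normal -0.353 0.824 0.443
  outer loop
   vertex 1.3 3.0 3.7
   vertex 4.3 4.5 3.3
   vertex 1.4 4.6 0.8
  endloop
 endfacet
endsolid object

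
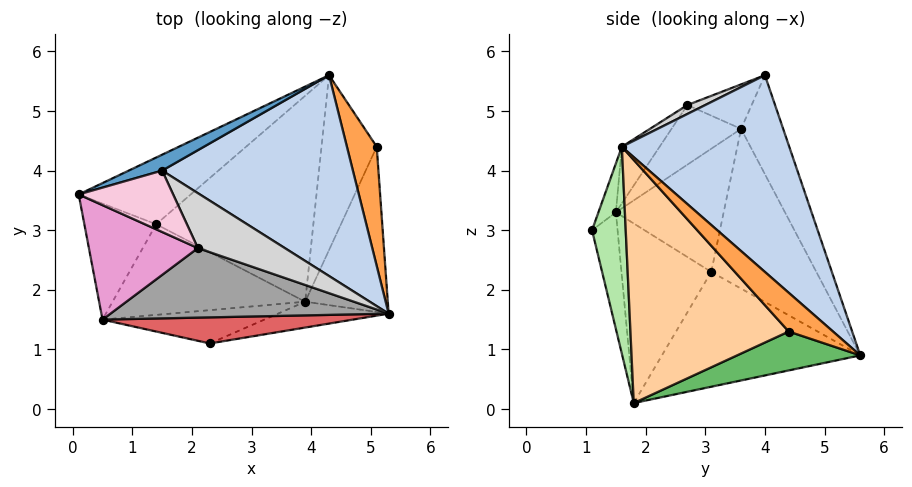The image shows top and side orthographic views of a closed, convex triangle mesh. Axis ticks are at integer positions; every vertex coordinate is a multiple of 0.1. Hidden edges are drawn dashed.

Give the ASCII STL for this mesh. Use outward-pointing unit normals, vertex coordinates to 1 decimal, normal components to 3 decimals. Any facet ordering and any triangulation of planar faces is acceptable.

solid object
 facet normal -0.340 0.933 0.115
  outer loop
   vertex 1.5 4.0 5.6
   vertex 4.3 5.6 0.9
   vertex 0.1 3.6 4.7
  endloop
 endfacet
 facet normal 0.564 0.619 0.547
  outer loop
   vertex 1.5 4.0 5.6
   vertex 5.3 1.6 4.4
   vertex 4.3 5.6 0.9
  endloop
 endfacet
 facet normal 0.640 0.590 0.492
  outer loop
   vertex 5.1 4.4 1.3
   vertex 4.3 5.6 0.9
   vertex 5.3 1.6 4.4
  endloop
 endfacet
 facet normal 0.910 -0.277 -0.309
  outer loop
   vertex 5.1 4.4 1.3
   vertex 5.3 1.6 4.4
   vertex 3.9 1.8 0.1
  endloop
 endfacet
 facet normal 0.572 0.111 -0.812
  outer loop
   vertex 5.1 4.4 1.3
   vertex 3.9 1.8 0.1
   vertex 4.3 5.6 0.9
  endloop
 endfacet
 facet normal 0.215 -0.970 -0.115
  outer loop
   vertex 2.3 1.1 3.0
   vertex 3.9 1.8 0.1
   vertex 5.3 1.6 4.4
  endloop
 endfacet
 facet normal -0.102 -0.848 0.521
  outer loop
   vertex 2.3 1.1 3.0
   vertex 5.3 1.6 4.4
   vertex 0.5 1.5 3.3
  endloop
 endfacet
 facet normal -0.259 -0.897 -0.359
  outer loop
   vertex 2.3 1.1 3.0
   vertex 0.5 1.5 3.3
   vertex 3.9 1.8 0.1
  endloop
 endfacet
 facet normal -0.575 0.226 -0.787
  outer loop
   vertex 1.4 3.1 2.3
   vertex 4.3 5.6 0.9
   vertex 3.9 1.8 0.1
  endloop
 endfacet
 facet normal -0.680 -0.073 -0.729
  outer loop
   vertex 1.4 3.1 2.3
   vertex 3.9 1.8 0.1
   vertex 0.5 1.5 3.3
  endloop
 endfacet
 facet normal -0.693 0.532 -0.486
  outer loop
   vertex 1.4 3.1 2.3
   vertex 0.1 3.6 4.7
   vertex 4.3 5.6 0.9
  endloop
 endfacet
 facet normal -0.852 0.169 -0.496
  outer loop
   vertex 1.4 3.1 2.3
   vertex 0.5 1.5 3.3
   vertex 0.1 3.6 4.7
  endloop
 endfacet
 facet normal -0.397 -0.560 0.727
  outer loop
   vertex 2.1 2.7 5.1
   vertex 0.1 3.6 4.7
   vertex 0.5 1.5 3.3
  endloop
 endfacet
 facet normal -0.374 -0.478 0.795
  outer loop
   vertex 2.1 2.7 5.1
   vertex 1.5 4.0 5.6
   vertex 0.1 3.6 4.7
  endloop
 endfacet
 facet normal -0.127 -0.769 0.626
  outer loop
   vertex 2.1 2.7 5.1
   vertex 0.5 1.5 3.3
   vertex 5.3 1.6 4.4
  endloop
 endfacet
 facet normal 0.097 -0.318 0.943
  outer loop
   vertex 2.1 2.7 5.1
   vertex 5.3 1.6 4.4
   vertex 1.5 4.0 5.6
  endloop
 endfacet
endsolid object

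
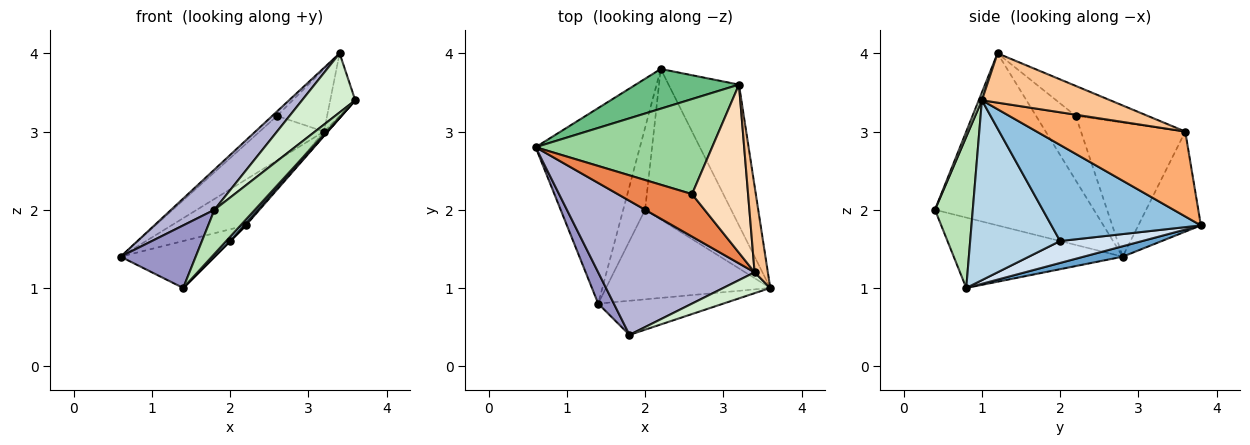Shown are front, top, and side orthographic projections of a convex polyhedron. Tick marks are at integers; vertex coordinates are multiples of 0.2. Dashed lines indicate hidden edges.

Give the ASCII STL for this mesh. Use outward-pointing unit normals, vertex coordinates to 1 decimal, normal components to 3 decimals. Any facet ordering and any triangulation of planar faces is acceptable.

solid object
 facet normal 0.097 0.232 -0.968
  outer loop
   vertex 1.4 0.8 1.0
   vertex 0.6 2.8 1.4
   vertex 2.2 3.8 1.8
  endloop
 endfacet
 facet normal 0.745 -0.009 -0.667
  outer loop
   vertex 2.0 2.0 1.6
   vertex 2.2 3.8 1.8
   vertex 3.6 1.0 3.4
  endloop
 endfacet
 facet normal 0.738 -0.032 -0.674
  outer loop
   vertex 2.0 2.0 1.6
   vertex 3.6 1.0 3.4
   vertex 1.4 0.8 1.0
  endloop
 endfacet
 facet normal 0.707 0.000 -0.707
  outer loop
   vertex 2.0 2.0 1.6
   vertex 1.4 0.8 1.0
   vertex 2.2 3.8 1.8
  endloop
 endfacet
 facet normal -0.654 0.079 0.753
  outer loop
   vertex 2.6 2.2 3.2
   vertex 0.6 2.8 1.4
   vertex 3.4 1.2 4.0
  endloop
 endfacet
 facet normal 0.770 0.020 -0.638
  outer loop
   vertex 3.2 3.6 3.0
   vertex 3.6 1.0 3.4
   vertex 2.2 3.8 1.8
  endloop
 endfacet
 facet normal 0.949 0.185 0.255
  outer loop
   vertex 3.2 3.6 3.0
   vertex 3.4 1.2 4.0
   vertex 3.6 1.0 3.4
  endloop
 endfacet
 facet normal -0.448 0.312 0.838
  outer loop
   vertex 3.2 3.6 3.0
   vertex 2.6 2.2 3.2
   vertex 3.4 1.2 4.0
  endloop
 endfacet
 facet normal -0.537 0.637 0.553
  outer loop
   vertex 3.2 3.6 3.0
   vertex 2.2 3.8 1.8
   vertex 0.6 2.8 1.4
  endloop
 endfacet
 facet normal -0.567 0.349 0.746
  outer loop
   vertex 3.2 3.6 3.0
   vertex 0.6 2.8 1.4
   vertex 2.6 2.2 3.2
  endloop
 endfacet
 facet normal 0.595 -0.636 -0.492
  outer loop
   vertex 1.8 0.4 2.0
   vertex 1.4 0.8 1.0
   vertex 3.6 1.0 3.4
  endloop
 endfacet
 facet normal 0.055 -0.942 0.332
  outer loop
   vertex 1.8 0.4 2.0
   vertex 3.6 1.0 3.4
   vertex 3.4 1.2 4.0
  endloop
 endfacet
 facet normal -0.896 -0.398 0.199
  outer loop
   vertex 1.8 0.4 2.0
   vertex 0.6 2.8 1.4
   vertex 1.4 0.8 1.0
  endloop
 endfacet
 facet normal -0.725 -0.198 0.659
  outer loop
   vertex 1.8 0.4 2.0
   vertex 3.4 1.2 4.0
   vertex 0.6 2.8 1.4
  endloop
 endfacet
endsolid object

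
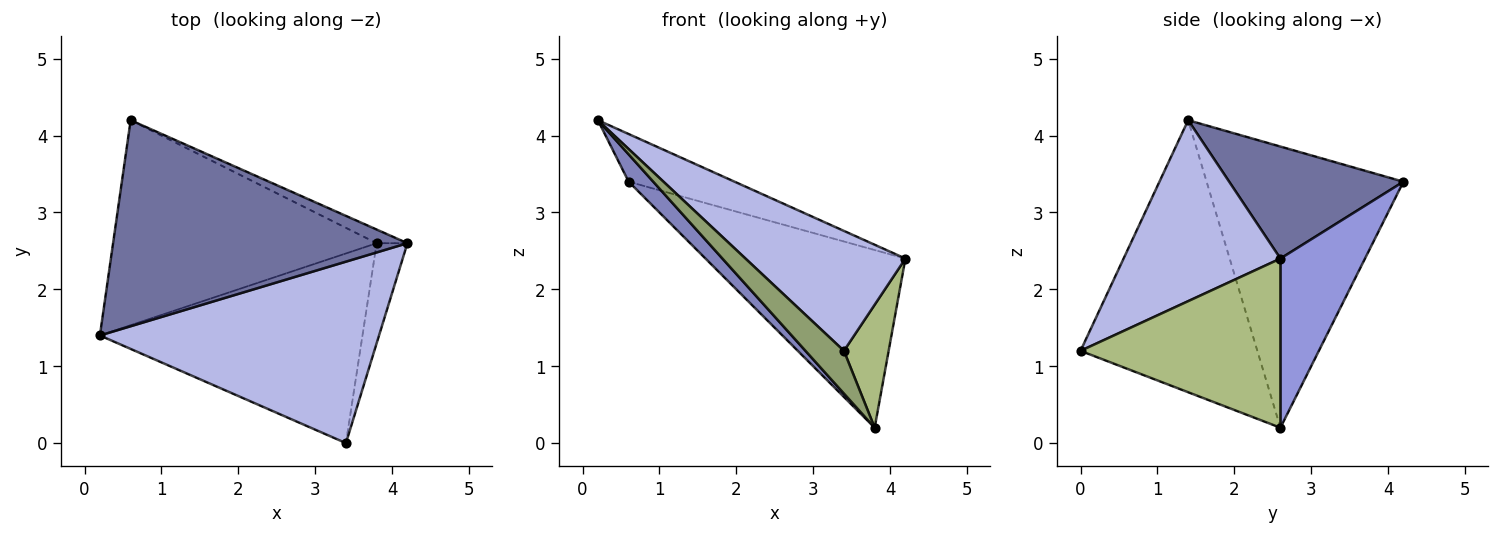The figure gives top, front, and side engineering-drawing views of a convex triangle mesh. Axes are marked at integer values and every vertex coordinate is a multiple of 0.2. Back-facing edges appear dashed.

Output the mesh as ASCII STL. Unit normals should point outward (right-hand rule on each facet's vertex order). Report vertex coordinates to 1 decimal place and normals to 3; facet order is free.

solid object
 facet normal 0.348 0.211 0.913
  outer loop
   vertex 0.6 4.2 3.4
   vertex 0.2 1.4 4.2
   vertex 4.2 2.6 2.4
  endloop
 endfacet
 facet normal -0.727 -0.091 -0.681
  outer loop
   vertex 3.8 2.6 0.2
   vertex 0.2 1.4 4.2
   vertex 0.6 4.2 3.4
  endloop
 endfacet
 facet normal 0.389 0.919 -0.071
  outer loop
   vertex 3.8 2.6 0.2
   vertex 0.6 4.2 3.4
   vertex 4.2 2.6 2.4
  endloop
 endfacet
 facet normal 0.476 -0.485 0.734
  outer loop
   vertex 3.4 0.0 1.2
   vertex 4.2 2.6 2.4
   vertex 0.2 1.4 4.2
  endloop
 endfacet
 facet normal -0.711 -0.155 -0.686
  outer loop
   vertex 3.4 0.0 1.2
   vertex 0.2 1.4 4.2
   vertex 3.8 2.6 0.2
  endloop
 endfacet
 facet normal 0.961 -0.215 -0.175
  outer loop
   vertex 3.4 0.0 1.2
   vertex 3.8 2.6 0.2
   vertex 4.2 2.6 2.4
  endloop
 endfacet
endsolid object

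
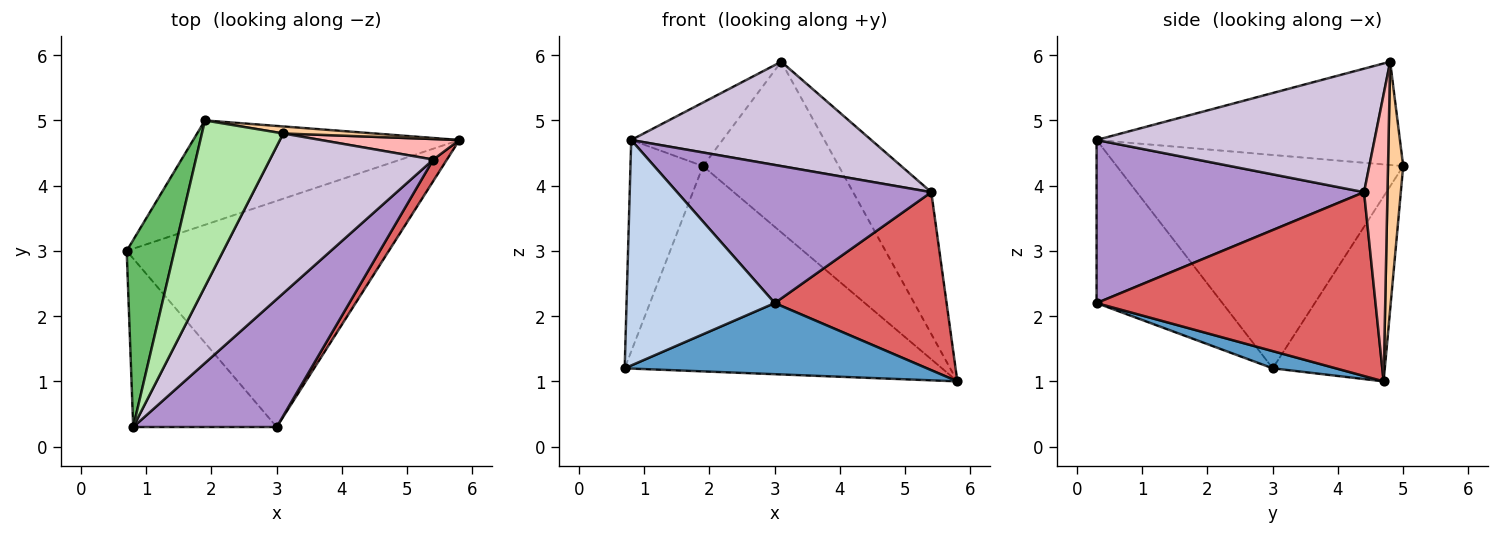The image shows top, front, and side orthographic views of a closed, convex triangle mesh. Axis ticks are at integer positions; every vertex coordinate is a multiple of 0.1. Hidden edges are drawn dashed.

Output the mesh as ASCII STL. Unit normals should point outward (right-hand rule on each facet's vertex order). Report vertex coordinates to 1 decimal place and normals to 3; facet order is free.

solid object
 facet normal 0.062 -0.299 -0.952
  outer loop
   vertex 3.0 0.3 2.2
   vertex 0.7 3.0 1.2
   vertex 5.8 4.7 1.0
  endloop
 endfacet
 facet normal -0.562 -0.662 -0.495
  outer loop
   vertex 0.8 0.3 4.7
   vertex 0.7 3.0 1.2
   vertex 3.0 0.3 2.2
  endloop
 endfacet
 facet normal -0.300 0.850 -0.432
  outer loop
   vertex 1.9 5.0 4.3
   vertex 5.8 4.7 1.0
   vertex 0.7 3.0 1.2
  endloop
 endfacet
 facet normal 0.111 0.993 0.041
  outer loop
   vertex 1.9 5.0 4.3
   vertex 3.1 4.8 5.9
   vertex 5.8 4.7 1.0
  endloop
 endfacet
 facet normal -0.947 0.240 0.212
  outer loop
   vertex 1.9 5.0 4.3
   vertex 0.7 3.0 1.2
   vertex 0.8 0.3 4.7
  endloop
 endfacet
 facet normal -0.764 0.230 0.602
  outer loop
   vertex 1.9 5.0 4.3
   vertex 0.8 0.3 4.7
   vertex 3.1 4.8 5.9
  endloop
 endfacet
 facet normal 0.850 -0.524 0.063
  outer loop
   vertex 5.4 4.4 3.9
   vertex 3.0 0.3 2.2
   vertex 5.8 4.7 1.0
  endloop
 endfacet
 facet normal 0.284 0.949 0.137
  outer loop
   vertex 5.4 4.4 3.9
   vertex 5.8 4.7 1.0
   vertex 3.1 4.8 5.9
  endloop
 endfacet
 facet normal 0.611 -0.581 0.538
  outer loop
   vertex 5.4 4.4 3.9
   vertex 0.8 0.3 4.7
   vertex 3.0 0.3 2.2
  endloop
 endfacet
 facet normal 0.535 -0.462 0.707
  outer loop
   vertex 5.4 4.4 3.9
   vertex 3.1 4.8 5.9
   vertex 0.8 0.3 4.7
  endloop
 endfacet
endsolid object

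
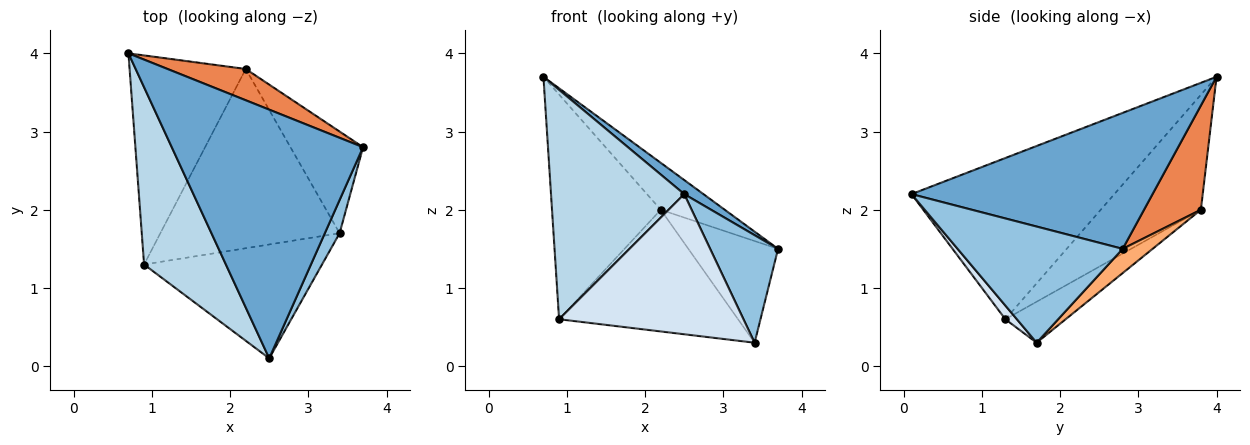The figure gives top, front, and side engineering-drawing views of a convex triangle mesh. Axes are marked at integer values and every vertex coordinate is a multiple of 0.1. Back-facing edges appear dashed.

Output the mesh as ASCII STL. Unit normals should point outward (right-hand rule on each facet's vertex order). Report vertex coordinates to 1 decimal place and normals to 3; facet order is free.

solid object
 facet normal 0.579 -0.046 0.814
  outer loop
   vertex 2.5 0.1 2.2
   vertex 3.7 2.8 1.5
   vertex 0.7 4.0 3.7
  endloop
 endfacet
 facet normal 0.918 -0.378 0.117
  outer loop
   vertex 3.4 1.7 0.3
   vertex 3.7 2.8 1.5
   vertex 2.5 0.1 2.2
  endloop
 endfacet
 facet normal -0.770 -0.505 0.390
  outer loop
   vertex 0.9 1.3 0.6
   vertex 2.5 0.1 2.2
   vertex 0.7 4.0 3.7
  endloop
 endfacet
 facet normal 0.048 -0.775 -0.630
  outer loop
   vertex 0.9 1.3 0.6
   vertex 3.4 1.7 0.3
   vertex 2.5 0.1 2.2
  endloop
 endfacet
 facet normal 0.595 0.669 0.446
  outer loop
   vertex 2.2 3.8 2.0
   vertex 0.7 4.0 3.7
   vertex 3.7 2.8 1.5
  endloop
 endfacet
 facet normal 0.229 0.688 -0.688
  outer loop
   vertex 2.2 3.8 2.0
   vertex 3.7 2.8 1.5
   vertex 3.4 1.7 0.3
  endloop
 endfacet
 facet normal -0.559 0.607 -0.565
  outer loop
   vertex 2.2 3.8 2.0
   vertex 0.9 1.3 0.6
   vertex 0.7 4.0 3.7
  endloop
 endfacet
 facet normal -0.186 0.552 -0.813
  outer loop
   vertex 2.2 3.8 2.0
   vertex 3.4 1.7 0.3
   vertex 0.9 1.3 0.6
  endloop
 endfacet
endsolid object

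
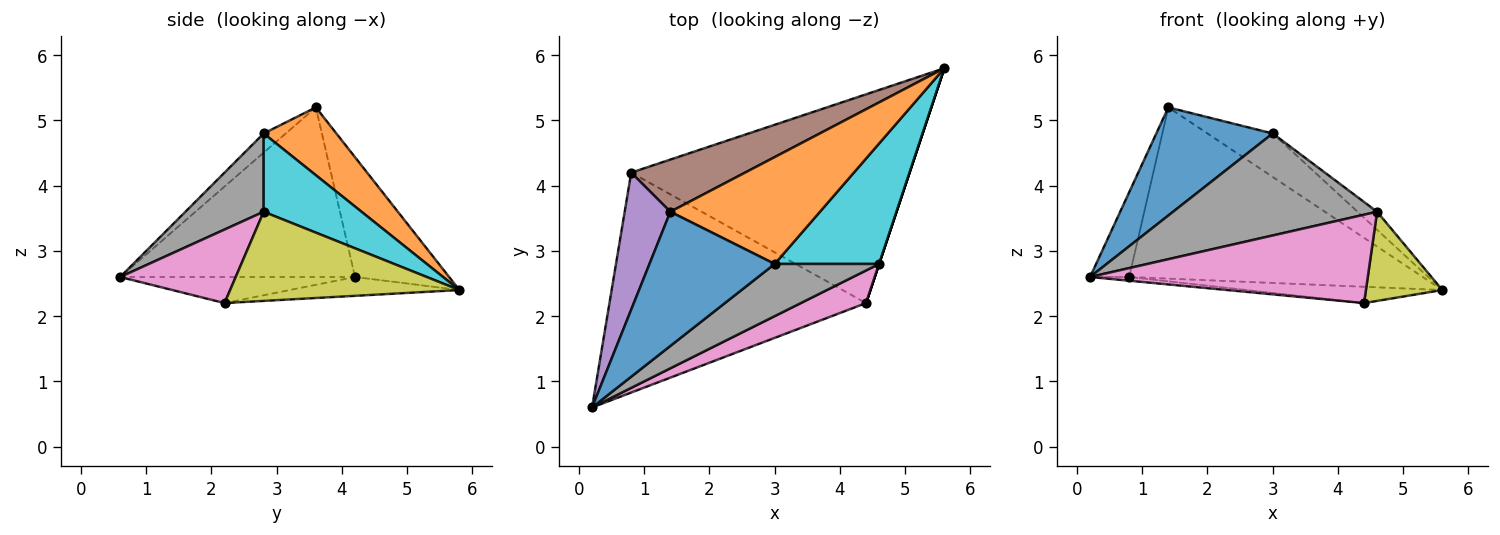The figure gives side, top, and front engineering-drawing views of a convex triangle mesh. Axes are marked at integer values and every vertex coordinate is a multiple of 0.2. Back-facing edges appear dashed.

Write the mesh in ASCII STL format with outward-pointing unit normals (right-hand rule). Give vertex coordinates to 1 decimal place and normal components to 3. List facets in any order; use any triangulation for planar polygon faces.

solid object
 facet normal -0.118 -0.623 0.773
  outer loop
   vertex 3.0 2.8 4.8
   vertex 1.4 3.6 5.2
   vertex 0.2 0.6 2.6
  endloop
 endfacet
 facet normal 0.387 0.348 0.854
  outer loop
   vertex 3.0 2.8 4.8
   vertex 5.6 5.8 2.4
   vertex 1.4 3.6 5.2
  endloop
 endfacet
 facet normal -0.101 0.017 -0.995
  outer loop
   vertex 0.8 4.2 2.6
   vertex 4.4 2.2 2.2
   vertex 0.2 0.6 2.6
  endloop
 endfacet
 facet normal -0.067 0.078 -0.995
  outer loop
   vertex 0.8 4.2 2.6
   vertex 5.6 5.8 2.4
   vertex 4.4 2.2 2.2
  endloop
 endfacet
 facet normal -0.953 0.159 0.257
  outer loop
   vertex 0.8 4.2 2.6
   vertex 0.2 0.6 2.6
   vertex 1.4 3.6 5.2
  endloop
 endfacet
 facet normal -0.293 0.915 0.279
  outer loop
   vertex 0.8 4.2 2.6
   vertex 1.4 3.6 5.2
   vertex 5.6 5.8 2.4
  endloop
 endfacet
 facet normal 0.364 -0.874 0.323
  outer loop
   vertex 4.6 2.8 3.6
   vertex 0.2 0.6 2.6
   vertex 4.4 2.2 2.2
  endloop
 endfacet
 facet normal 0.323 -0.842 0.431
  outer loop
   vertex 4.6 2.8 3.6
   vertex 3.0 2.8 4.8
   vertex 0.2 0.6 2.6
  endloop
 endfacet
 facet normal 0.949 -0.316 0.000
  outer loop
   vertex 4.6 2.8 3.6
   vertex 4.4 2.2 2.2
   vertex 5.6 5.8 2.4
  endloop
 endfacet
 facet normal 0.596 0.119 0.794
  outer loop
   vertex 4.6 2.8 3.6
   vertex 5.6 5.8 2.4
   vertex 3.0 2.8 4.8
  endloop
 endfacet
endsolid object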